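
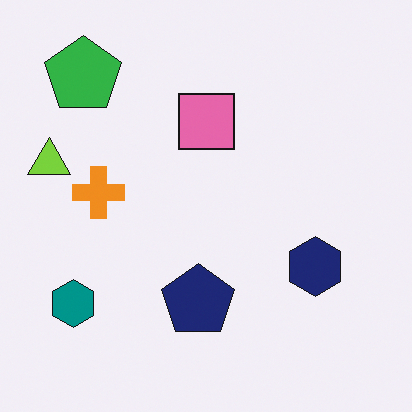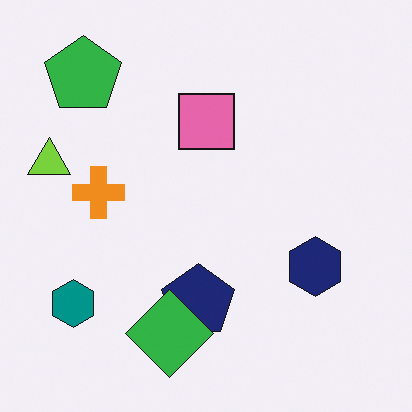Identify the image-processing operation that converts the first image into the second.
The second image is the first overlaid with an additional green diamond.

A green diamond appears in the second image that is absent from the first.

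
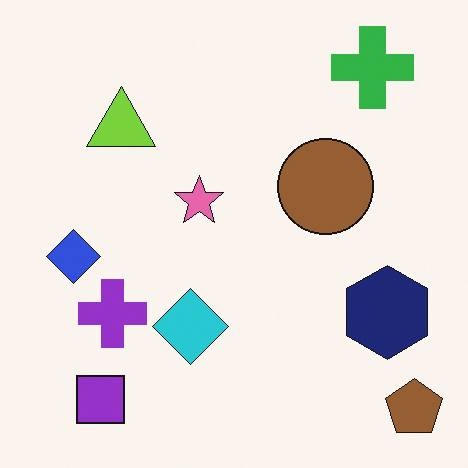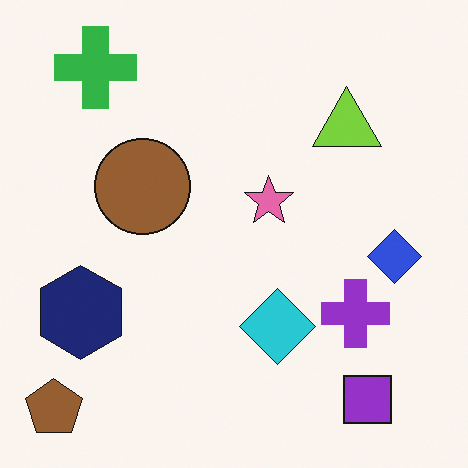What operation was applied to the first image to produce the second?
It was flipped horizontally (left ↔ right).

The brown pentagon is in the bottom-right of the first image and the bottom-left of the second — shapes on opposite sides of the vertical midline have swapped in a mirror flip.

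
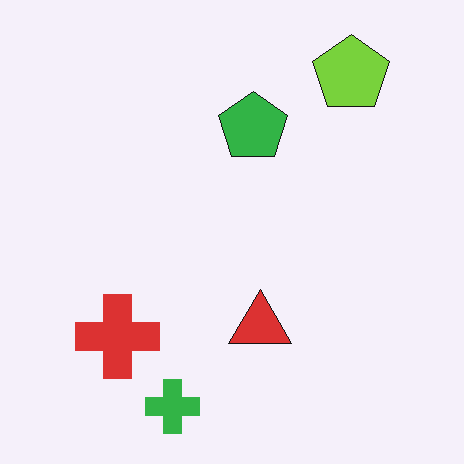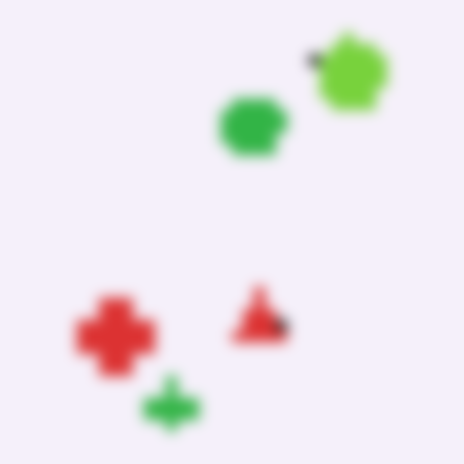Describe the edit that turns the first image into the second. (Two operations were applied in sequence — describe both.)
Heavily pixelated into large blocks, then strongly gaussian-blurred.

Shapes are reduced to large square blocks; fine edges and outlines are lost — a downscale-then-upscale (mosaic) effect. Shape edges and outlines are uniformly softened across the whole image.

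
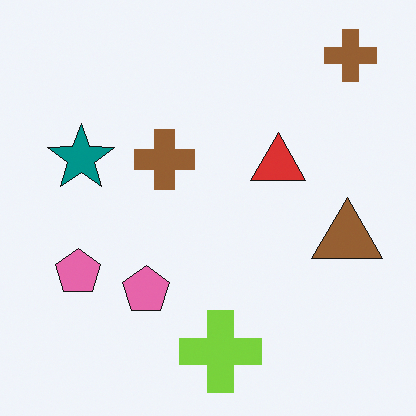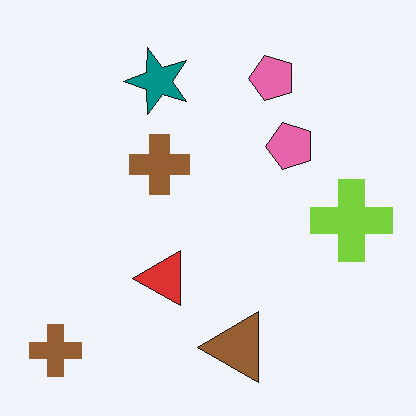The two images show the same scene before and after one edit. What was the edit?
The image was transposed (reflected across the top-left ↔ bottom-right diagonal).

Shapes have swapped their row and column positions — what was in the top-right is now in the bottom-left — a diagonal reflection.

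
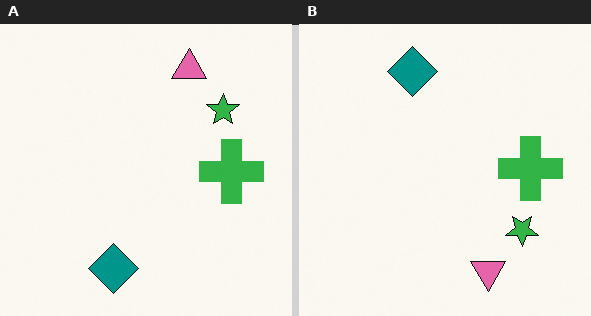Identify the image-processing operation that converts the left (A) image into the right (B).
The right (B) image is the left (A) flipped vertically (top ↔ bottom).

The pink triangle is in the top of the left (A) image and the bottom of the right (B) — shapes on opposite sides of the horizontal midline have swapped in a mirror flip.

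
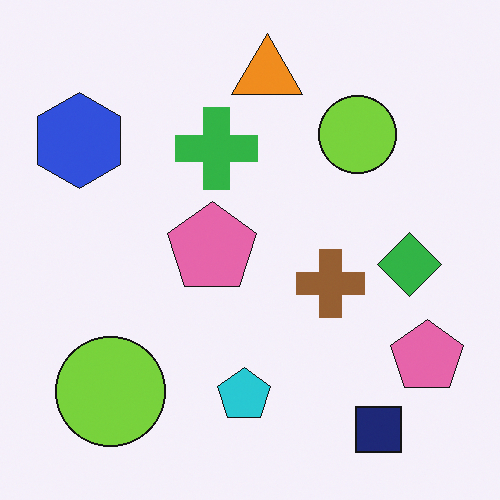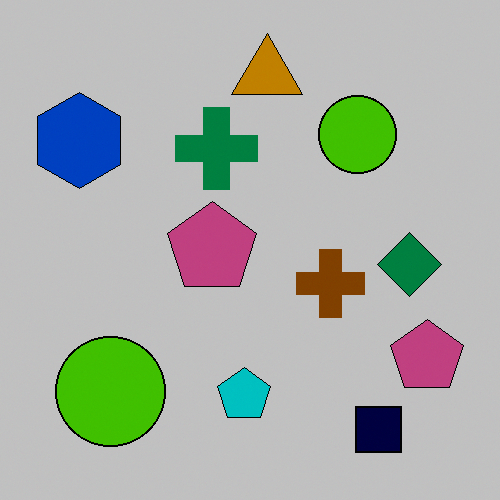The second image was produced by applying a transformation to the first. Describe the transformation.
This is the original image aggressively posterized.

Each flat color has snapped to a coarser quantized level — most visibly, the near-white background has dropped to a flat grey.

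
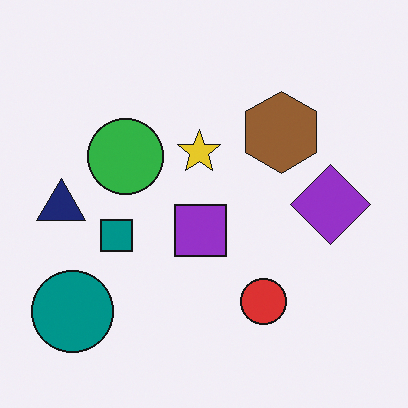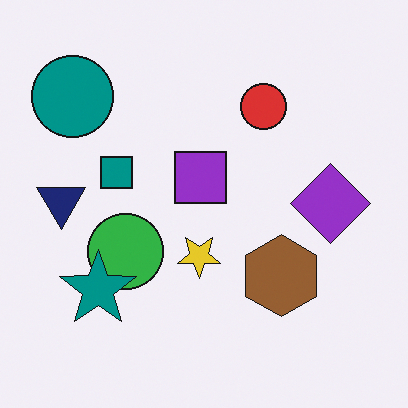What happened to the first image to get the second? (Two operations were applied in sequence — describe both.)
This is the original image flipped vertically (top ↔ bottom), then overlaid with an additional teal star.

The teal circle is in the bottom-left of the first image and the top-left of the second — shapes on opposite sides of the horizontal midline have swapped in a mirror flip. A teal star appears in the second image that is absent from the first.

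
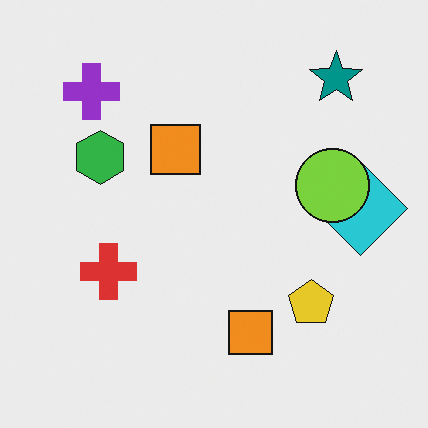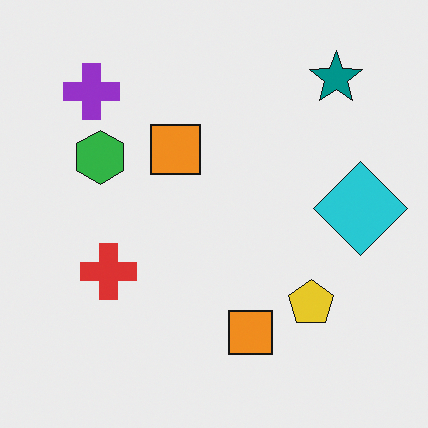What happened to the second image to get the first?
The first image is the second overlaid with an additional lime circle.

A lime circle appears in the first image that is absent from the second.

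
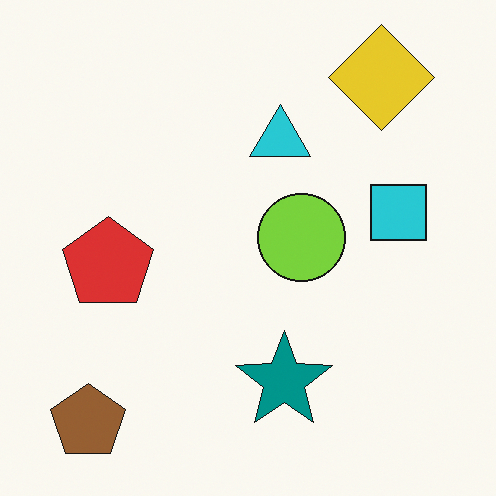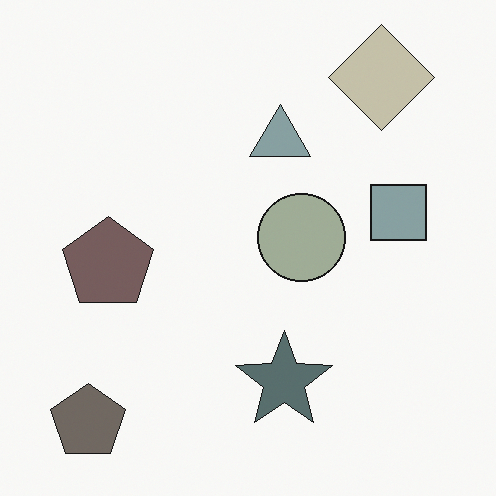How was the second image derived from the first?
The transformation is: made much more muted (saturation change).

All colors are more muted and greyish — a global saturation change.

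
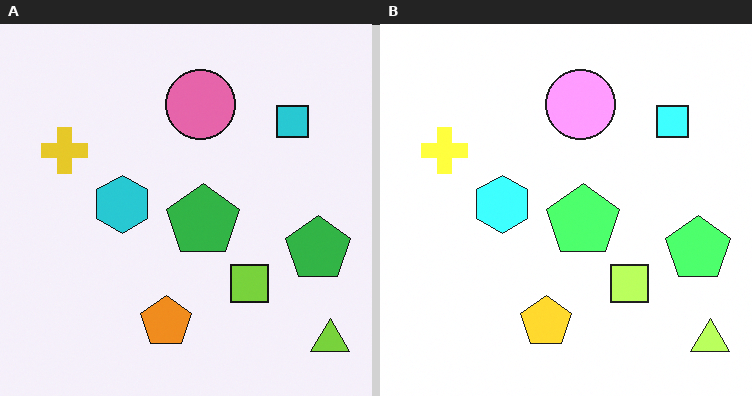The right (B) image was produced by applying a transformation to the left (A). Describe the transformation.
This is the original image brightened a lot.

Every pixel — background and shapes alike — is uniformly brightened.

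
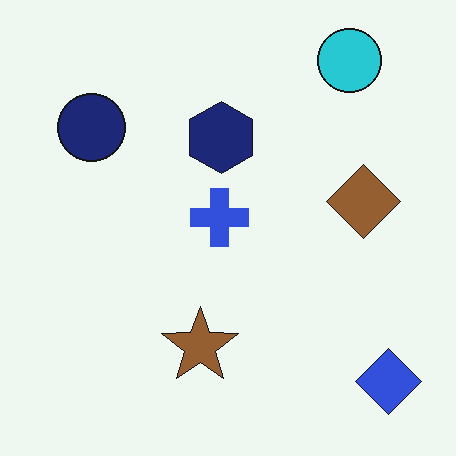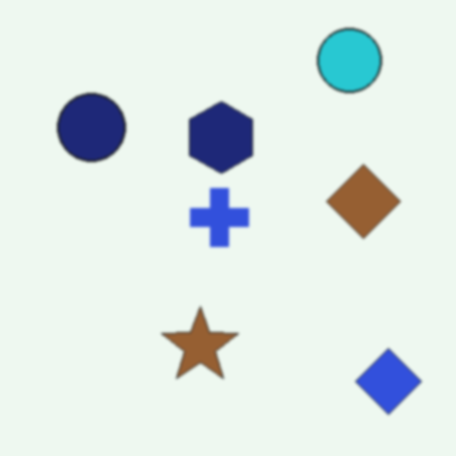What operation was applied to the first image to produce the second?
The transformation is: slightly softened.

Shape edges and outlines are uniformly softened across the whole image.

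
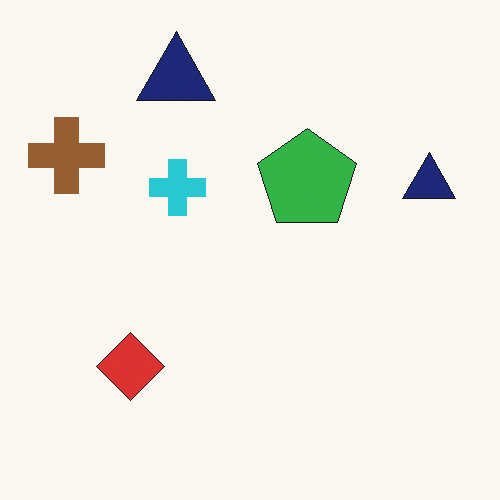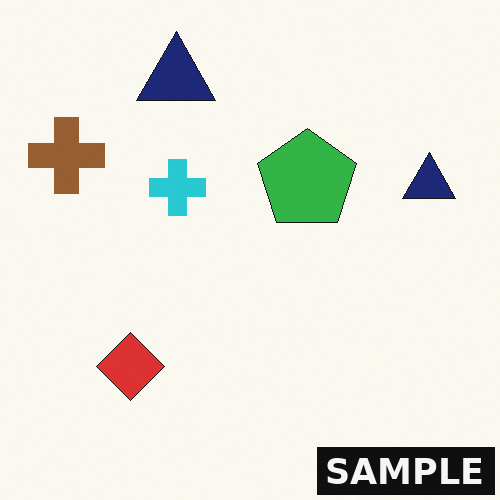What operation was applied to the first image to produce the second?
Watermarked with the text "SAMPLE" in the lower-right corner.

A dark label reading "SAMPLE" appears in the lower-right corner.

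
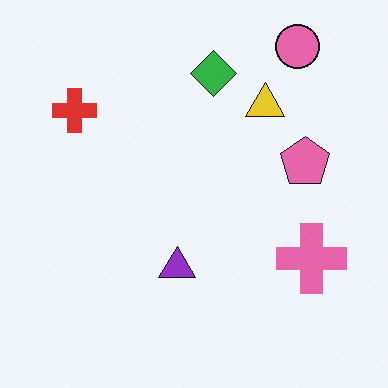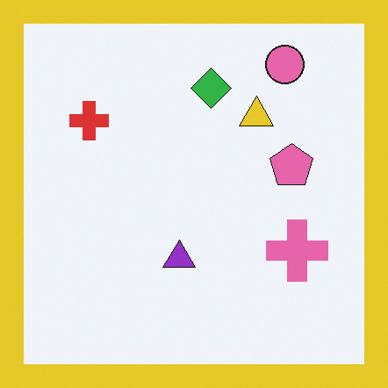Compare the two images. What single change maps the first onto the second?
The image was framed with a yellow border.

A solid yellow frame runs around the edge of the second image, with the content slightly shrunk inside it.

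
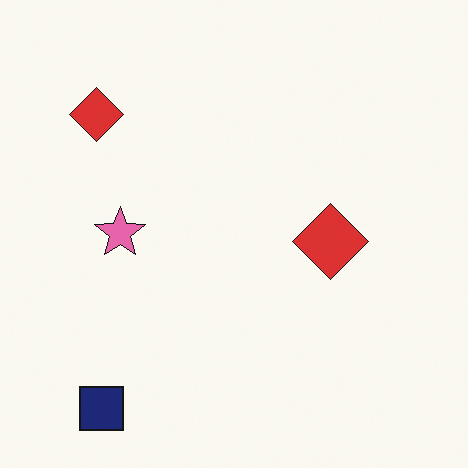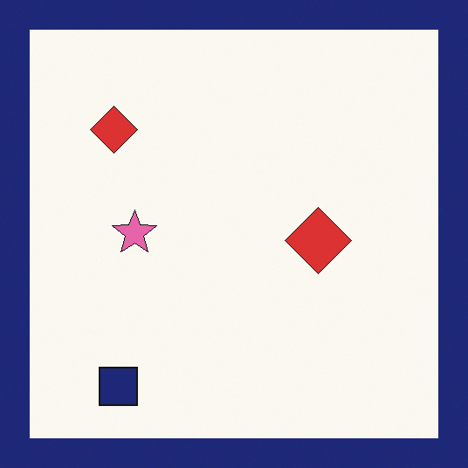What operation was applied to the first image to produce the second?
The image was framed with a navy border.

A solid navy frame runs around the edge of the second image, with the content slightly shrunk inside it.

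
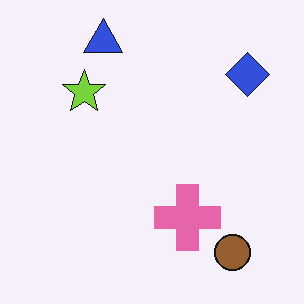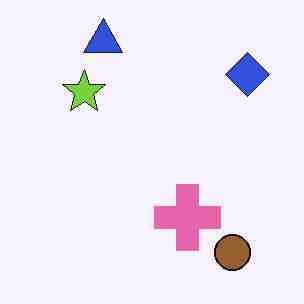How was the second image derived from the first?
The second image is the first heavily JPEG-compressed with obvious blocking artifacts.

Blocky 8×8 compression artifacts appear around shape edges and the flat background shows ringing — characteristic JPEG degradation.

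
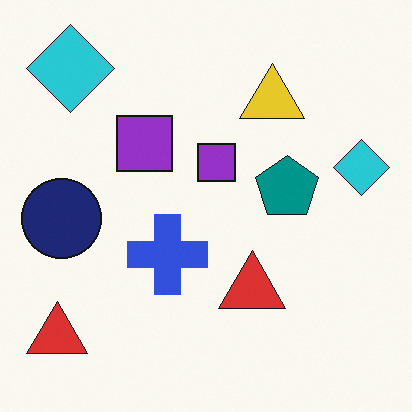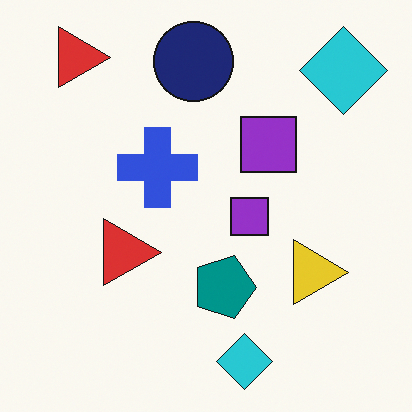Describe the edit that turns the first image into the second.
It was rotated 90° clockwise.

The navy circle sits in the left of the first image and the top of the second — consistent with a whole-image 90° clockwise rotation.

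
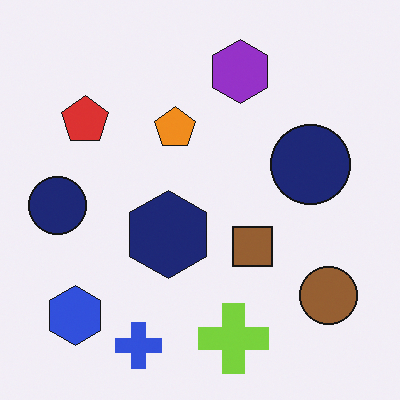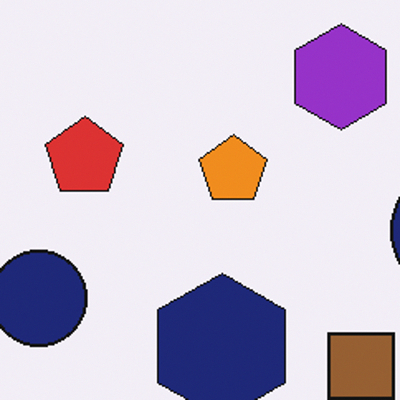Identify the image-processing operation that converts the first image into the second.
Cropped to a noticeably smaller region and rescaled.

The visible shapes are larger and the field of view is narrower; shapes near the original edges may be partly or wholly outside the frame — a crop-and-rescale.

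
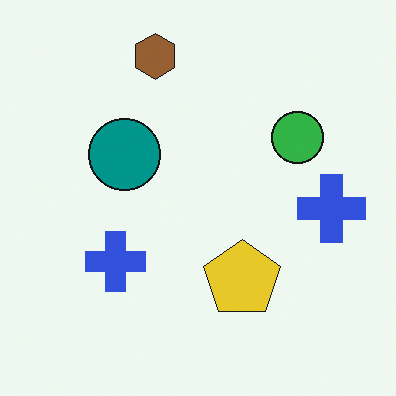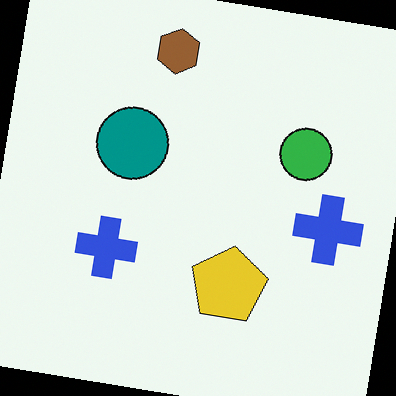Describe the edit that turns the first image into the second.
It was rotated clockwise by a few degrees.

Every shape is tilted by the same angle and the image corners show triangular fill wedges — a whole-image rotation by a non-right angle.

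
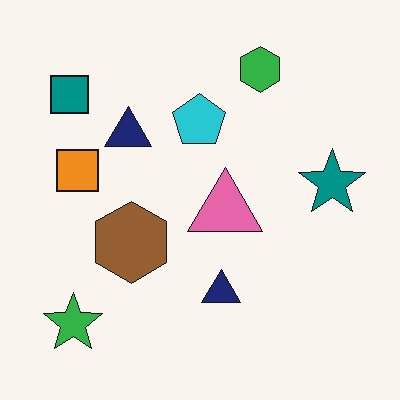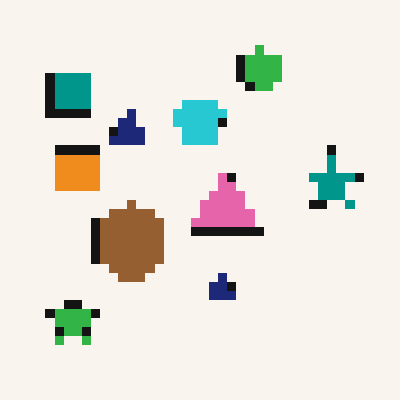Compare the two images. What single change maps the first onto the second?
The image was coarsely pixelated.

Shapes are reduced to large square blocks; fine edges and outlines are lost — a downscale-then-upscale (mosaic) effect.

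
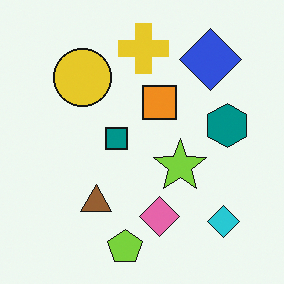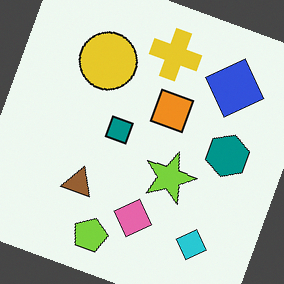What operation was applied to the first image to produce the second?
This is the original image rotated clockwise by a clearly visible amount.

Every shape is tilted by the same angle and the image corners show triangular fill wedges — a whole-image rotation by a non-right angle.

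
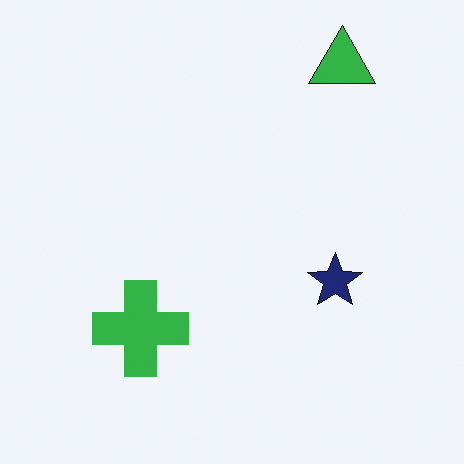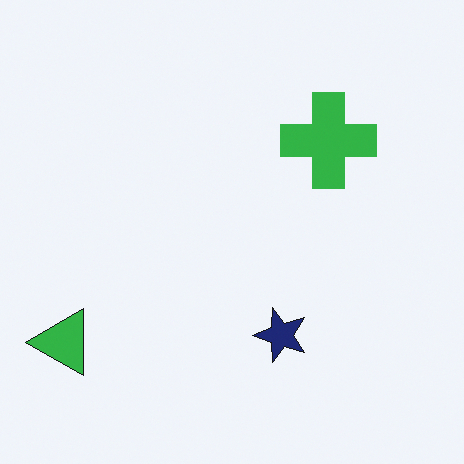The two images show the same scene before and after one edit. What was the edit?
It was transposed (reflected across the top-left ↔ bottom-right diagonal).

Shapes have swapped their row and column positions — what was in the top-right is now in the bottom-left — a diagonal reflection.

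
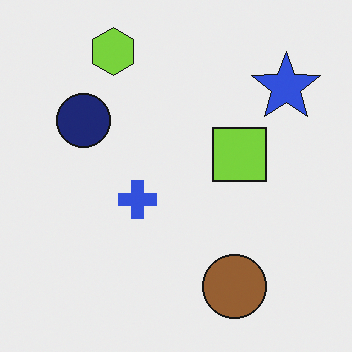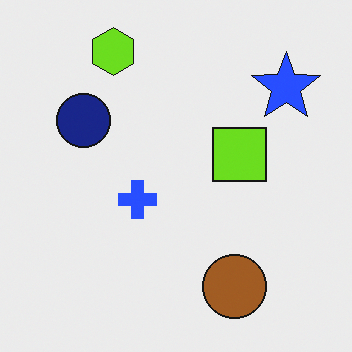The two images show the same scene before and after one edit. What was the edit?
The image was slightly oversaturated.

All colors are more vivid — a global saturation change.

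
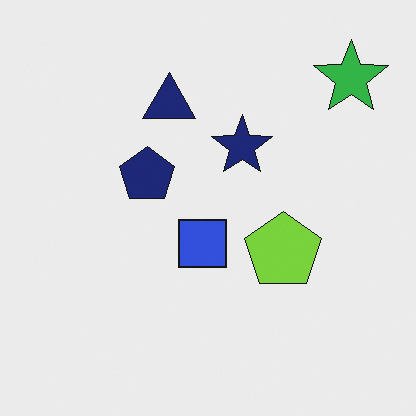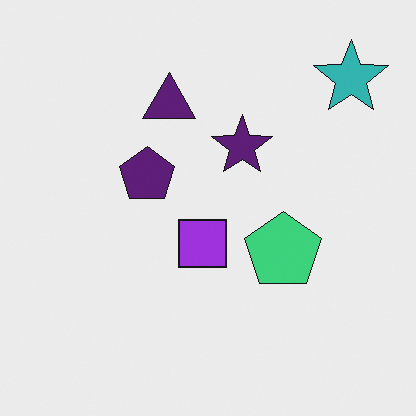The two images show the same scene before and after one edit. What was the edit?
The second image is the first hue-shifted slightly.

Every shape's color has rotated by the same amount around the hue wheel — a uniform hue shift.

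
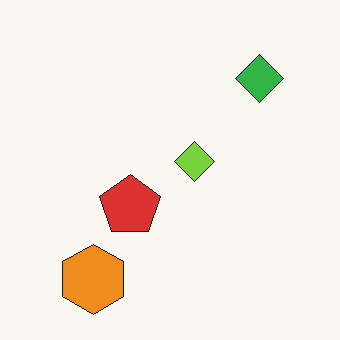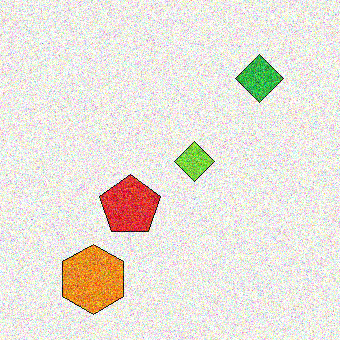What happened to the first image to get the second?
Degraded with a thick layer of grain.

Random speckle covers the whole image, including the flat background.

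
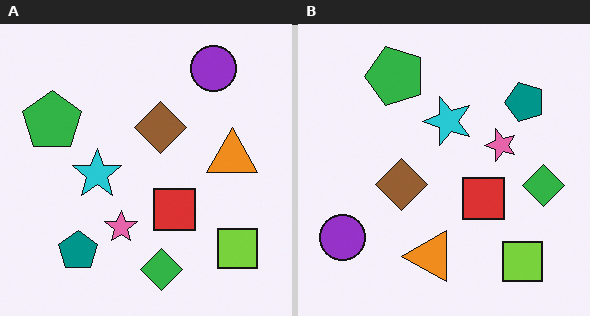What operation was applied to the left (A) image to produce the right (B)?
The image was transposed (reflected across the top-left ↔ bottom-right diagonal).

Shapes have swapped their row and column positions — what was in the top-right is now in the bottom-left — a diagonal reflection.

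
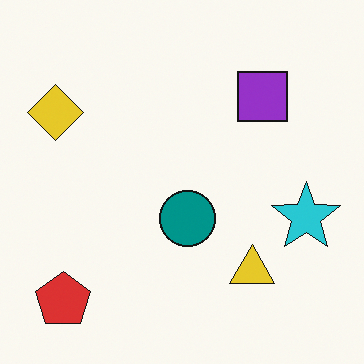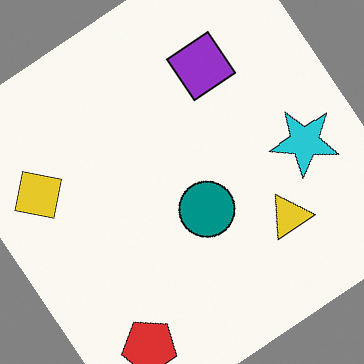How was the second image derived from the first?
This is the original image rotated counter-clockwise by a large amount — several tens of degrees.

Every shape is tilted by the same angle and the image corners show triangular fill wedges — a whole-image rotation by a non-right angle.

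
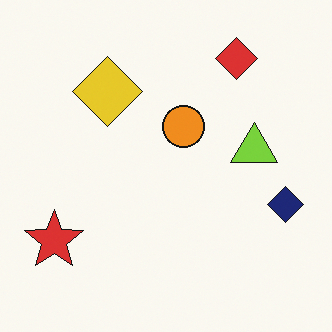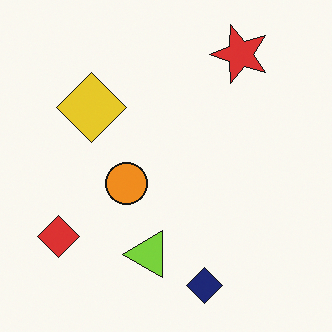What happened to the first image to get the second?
The transformation is: transposed (reflected across the top-left ↔ bottom-right diagonal).

Shapes have swapped their row and column positions — what was in the top-right is now in the bottom-left — a diagonal reflection.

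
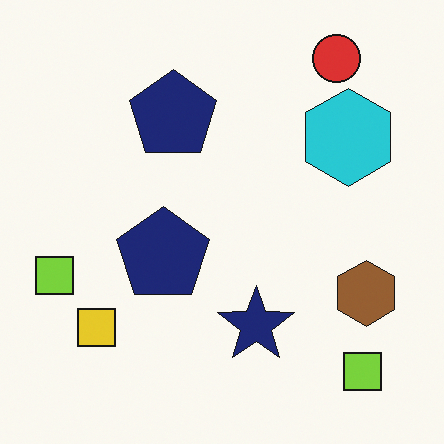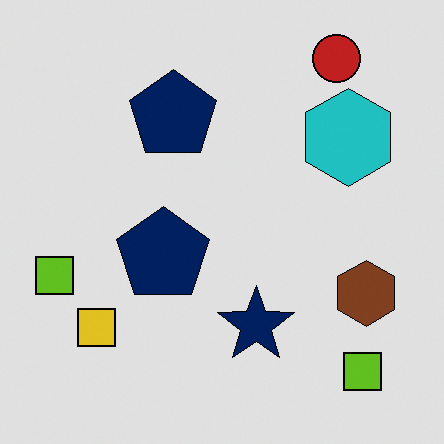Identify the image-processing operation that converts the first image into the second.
It was posterized to a reduced palette.

Each flat color has snapped to a coarser quantized level — most visibly, the near-white background has dropped to a flat grey.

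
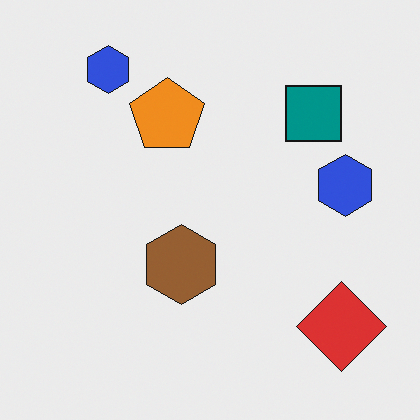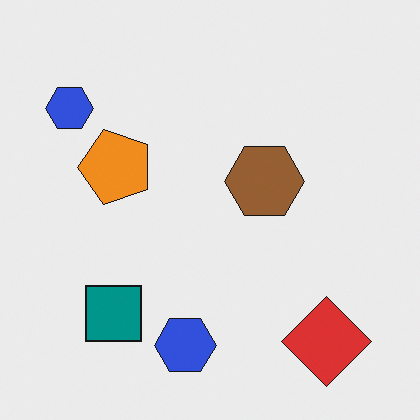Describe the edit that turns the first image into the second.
The second image is the first transposed (reflected across the top-left ↔ bottom-right diagonal).

Shapes have swapped their row and column positions — what was in the top-right is now in the bottom-left — a diagonal reflection.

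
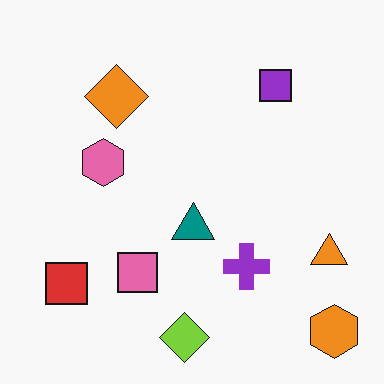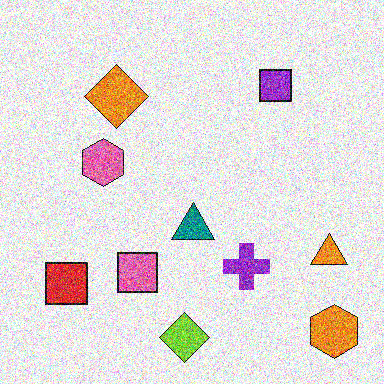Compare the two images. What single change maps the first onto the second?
The image was degraded with heavy additive noise.

Random speckle covers the whole image, including the flat background.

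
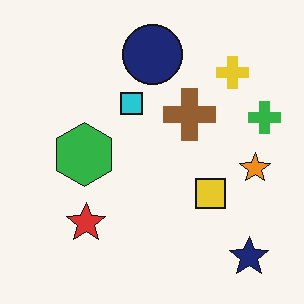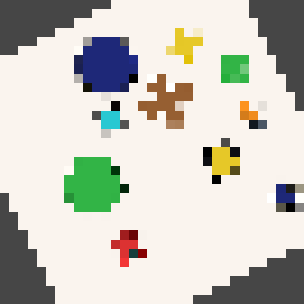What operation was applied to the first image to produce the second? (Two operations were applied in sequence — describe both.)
The second image is the first rotated counter-clockwise by a moderate amount, then coarsely pixelated.

Every shape is tilted by the same angle and the image corners show triangular fill wedges — a whole-image rotation by a non-right angle. Shapes are reduced to large square blocks; fine edges and outlines are lost — a downscale-then-upscale (mosaic) effect.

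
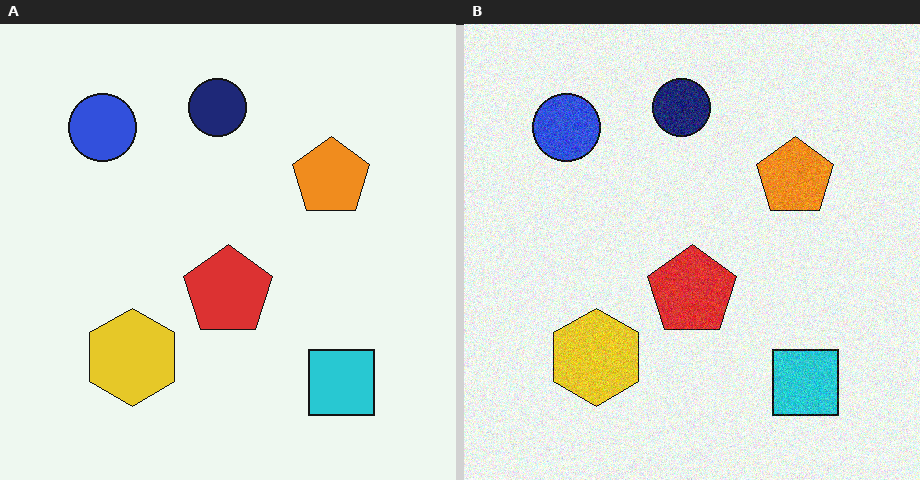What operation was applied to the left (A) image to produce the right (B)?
It was degraded with visible gaussian noise.

Random speckle covers the whole image, including the flat background.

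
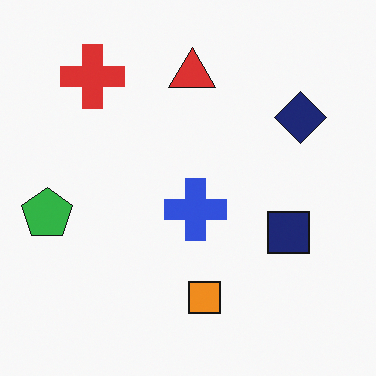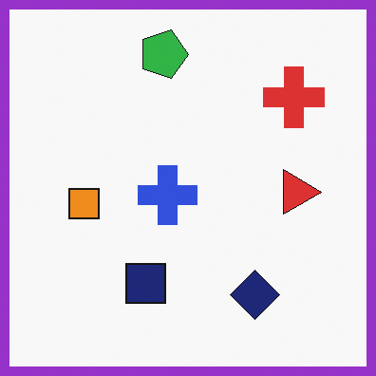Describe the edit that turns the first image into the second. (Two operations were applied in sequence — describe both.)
Rotated 90° clockwise, then framed with a purple border.

The red cross sits in the top-left of the first image and the top-right of the second — consistent with a whole-image 90° clockwise rotation. A solid purple frame runs around the edge of the second image, with the content slightly shrunk inside it.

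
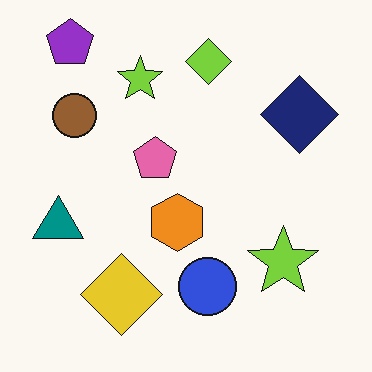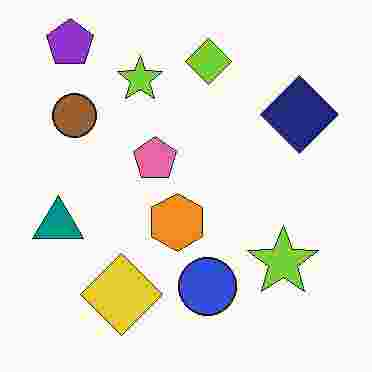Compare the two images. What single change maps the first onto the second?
Degraded with heavy JPEG compression.

Blocky 8×8 compression artifacts appear around shape edges and the flat background shows ringing — characteristic JPEG degradation.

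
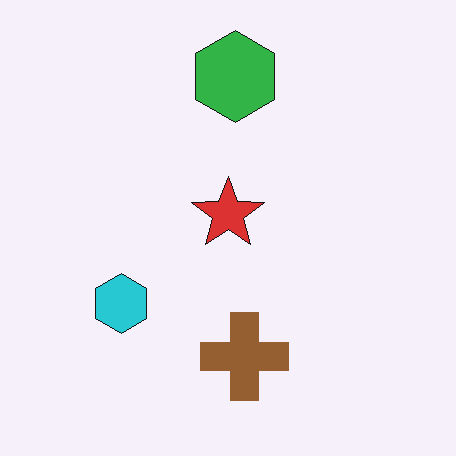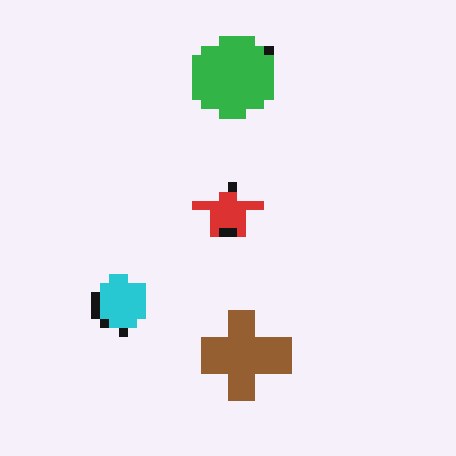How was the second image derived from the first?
The second image is the first heavily pixelated into large blocks.

Shapes are reduced to large square blocks; fine edges and outlines are lost — a downscale-then-upscale (mosaic) effect.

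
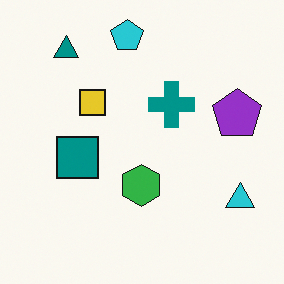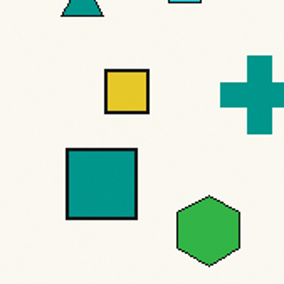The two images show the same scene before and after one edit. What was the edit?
The transformation is: cropped to a noticeably smaller region and rescaled.

The visible shapes are larger and the field of view is narrower; shapes near the original edges may be partly or wholly outside the frame — a crop-and-rescale.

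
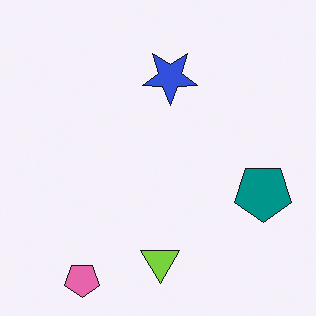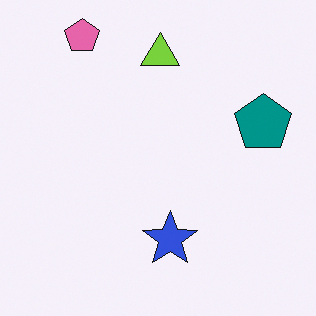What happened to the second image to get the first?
The transformation is: flipped vertically (top ↔ bottom).

The pink pentagon is in the top-left of the second image and the bottom-left of the first — shapes on opposite sides of the horizontal midline have swapped in a mirror flip.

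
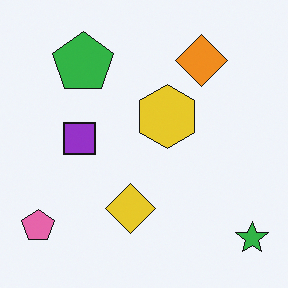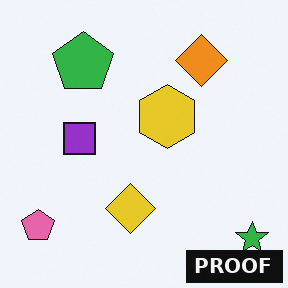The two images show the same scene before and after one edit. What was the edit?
It was watermarked with the text "PROOF" in the lower-right corner.

A dark label reading "PROOF" appears in the lower-right corner.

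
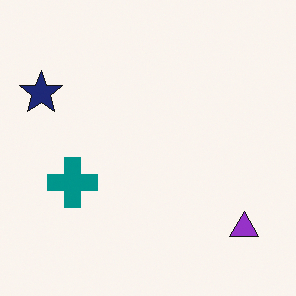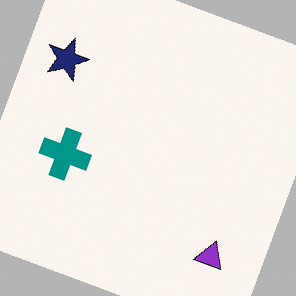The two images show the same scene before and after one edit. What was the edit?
It was rotated clockwise by a moderate amount.

Every shape is tilted by the same angle and the image corners show triangular fill wedges — a whole-image rotation by a non-right angle.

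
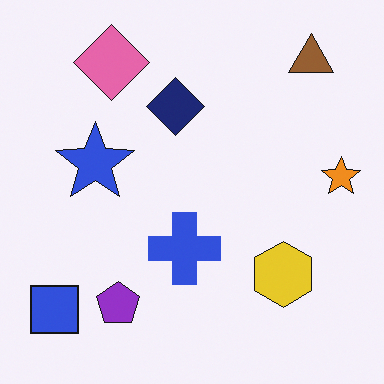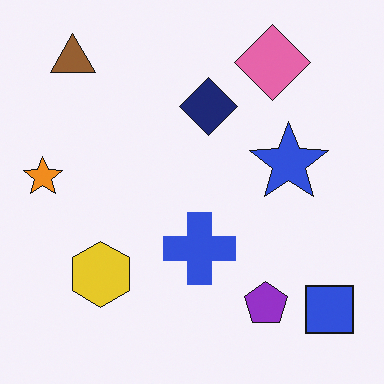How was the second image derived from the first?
This is the original image flipped horizontally (left ↔ right).

The orange star is in the right of the first image and the left of the second — shapes on opposite sides of the vertical midline have swapped in a mirror flip.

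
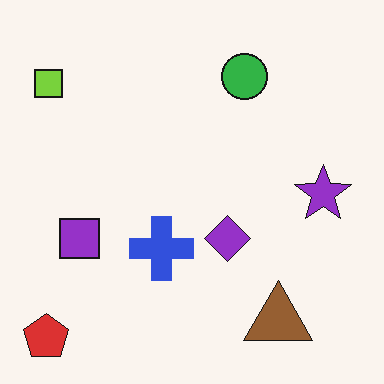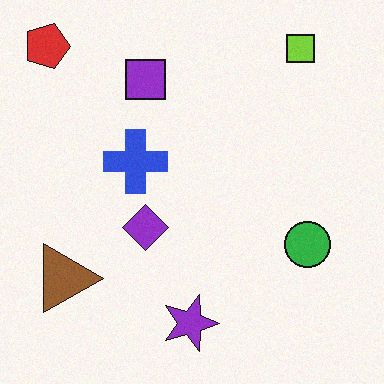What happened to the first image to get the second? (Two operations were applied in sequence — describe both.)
This is the original image degraded with a light layer of grain, then rotated 90° clockwise.

Random speckle covers the whole image, including the flat background. The red pentagon sits in the bottom-left of the first image and the top-left of the second — consistent with a whole-image 90° clockwise rotation.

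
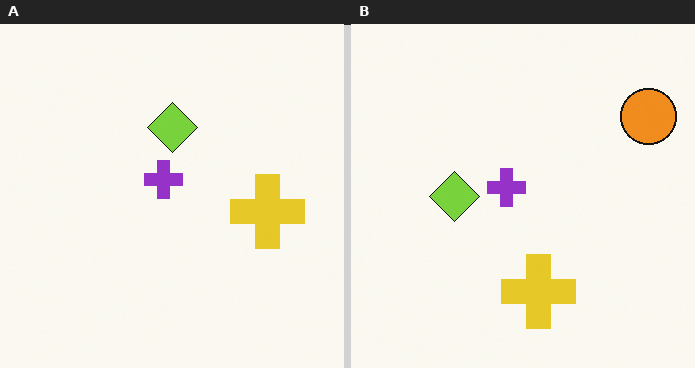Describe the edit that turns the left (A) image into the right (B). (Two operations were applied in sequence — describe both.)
This is the original image transposed (reflected across the top-left ↔ bottom-right diagonal), then overlaid with an additional orange circle.

Shapes have swapped their row and column positions — what was in the top-right is now in the bottom-left — a diagonal reflection. An orange circle appears in the right (B) image that is absent from the left (A).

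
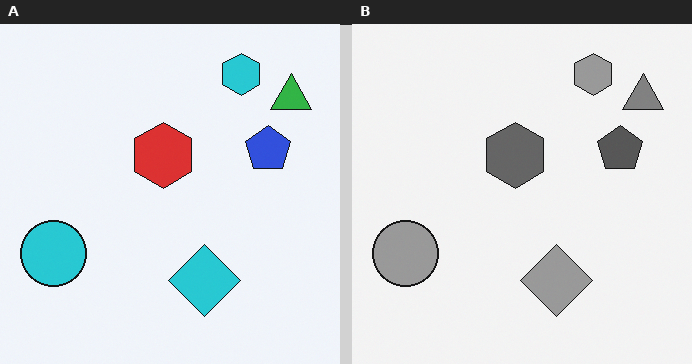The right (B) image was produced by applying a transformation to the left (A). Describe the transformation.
The transformation is: converted to grayscale.

All color is removed — every shape is now a shade of grey.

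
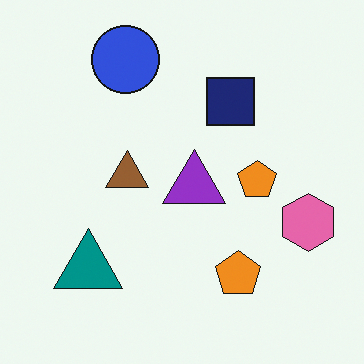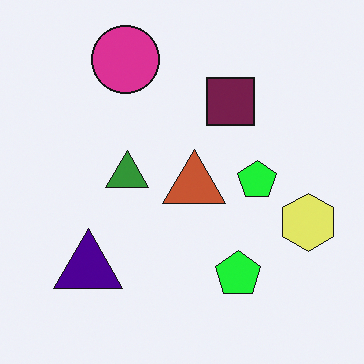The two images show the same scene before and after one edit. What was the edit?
The second image is the first hue-shifted by a moderate amount.

Every shape's color has rotated by the same amount around the hue wheel — a uniform hue shift.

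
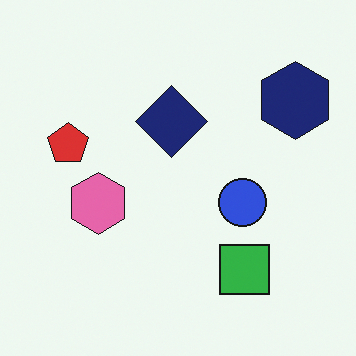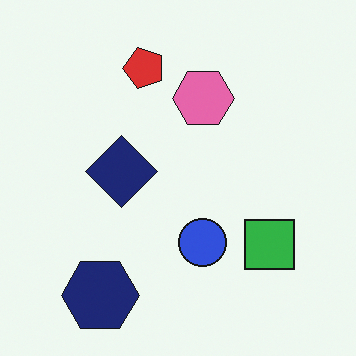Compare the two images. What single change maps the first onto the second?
The transformation is: transposed (reflected across the top-left ↔ bottom-right diagonal).

Shapes have swapped their row and column positions — what was in the top-right is now in the bottom-left — a diagonal reflection.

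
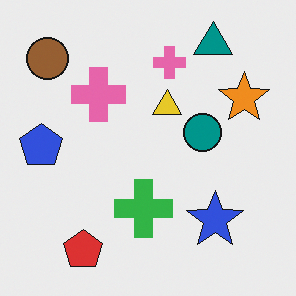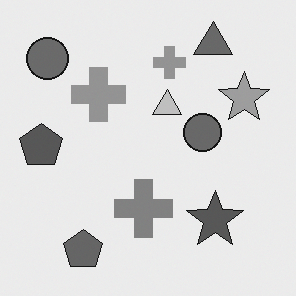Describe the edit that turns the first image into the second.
The transformation is: converted to grayscale.

All color is removed — every shape is now a shade of grey.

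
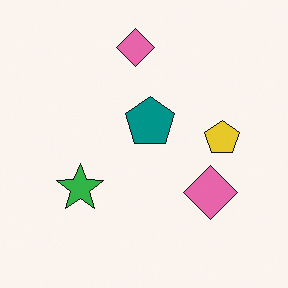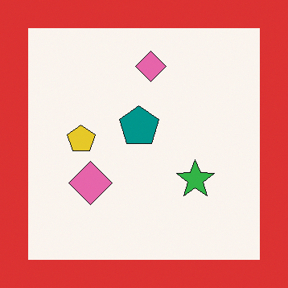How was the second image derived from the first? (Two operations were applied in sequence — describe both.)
The image was flipped horizontally (left ↔ right), then framed with a red border.

The yellow pentagon is in the right of the first image and the left of the second — shapes on opposite sides of the vertical midline have swapped in a mirror flip. A solid red frame runs around the edge of the second image, with the content slightly shrunk inside it.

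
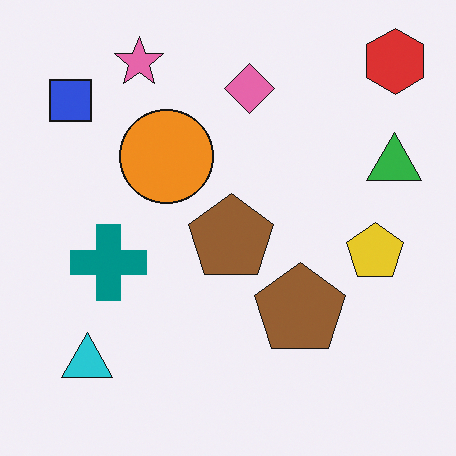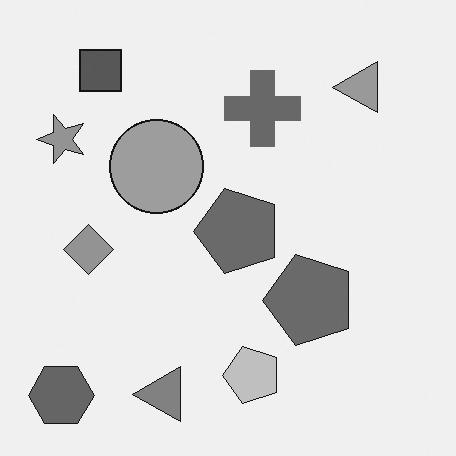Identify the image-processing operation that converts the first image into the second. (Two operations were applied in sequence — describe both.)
It was converted to grayscale, then transposed (reflected across the top-left ↔ bottom-right diagonal).

All color is removed — every shape is now a shade of grey. Shapes have swapped their row and column positions — what was in the top-right is now in the bottom-left — a diagonal reflection.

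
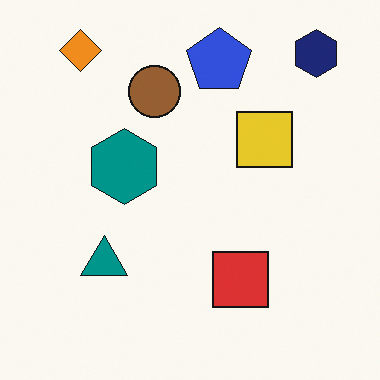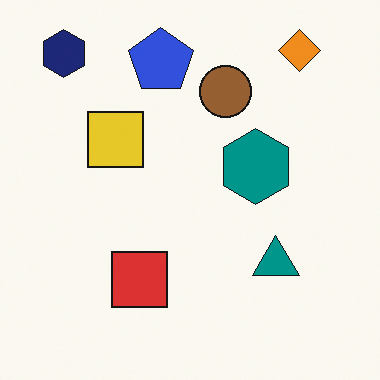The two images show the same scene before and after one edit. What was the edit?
The transformation is: flipped horizontally (left ↔ right).

The navy hexagon is in the top-right of the first image and the top-left of the second — shapes on opposite sides of the vertical midline have swapped in a mirror flip.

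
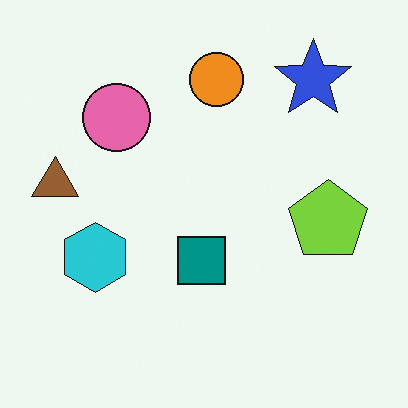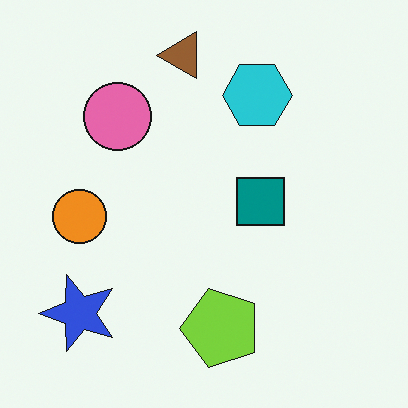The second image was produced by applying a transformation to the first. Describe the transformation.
This is the original image transposed (reflected across the top-left ↔ bottom-right diagonal).

Shapes have swapped their row and column positions — what was in the top-right is now in the bottom-left — a diagonal reflection.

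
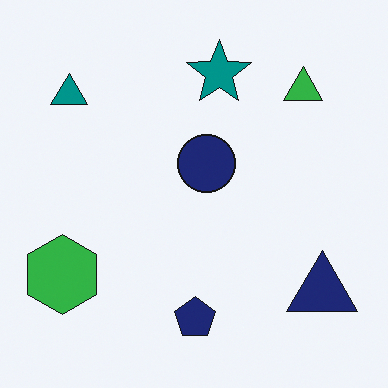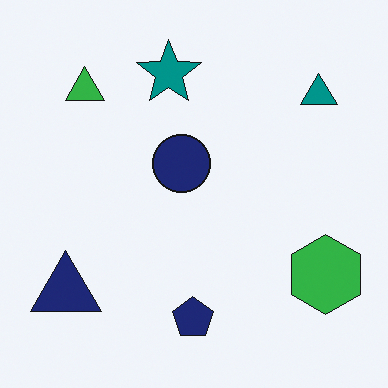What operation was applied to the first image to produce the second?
This is the original image flipped horizontally (left ↔ right).

The green hexagon is in the bottom-left of the first image and the bottom-right of the second — shapes on opposite sides of the vertical midline have swapped in a mirror flip.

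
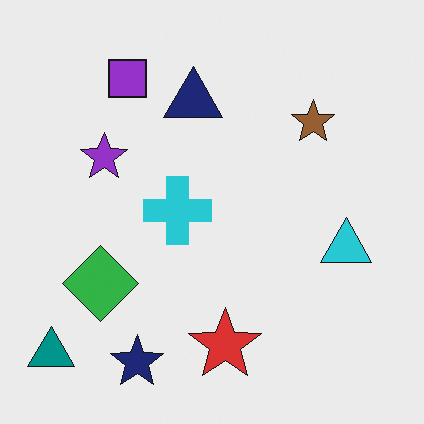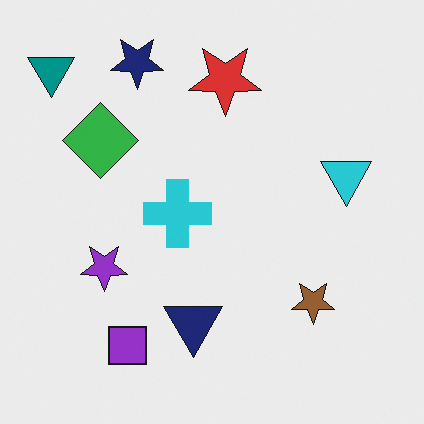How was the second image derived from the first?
The image was flipped vertically (top ↔ bottom).

The navy star is in the bottom-left of the first image and the top-left of the second — shapes on opposite sides of the horizontal midline have swapped in a mirror flip.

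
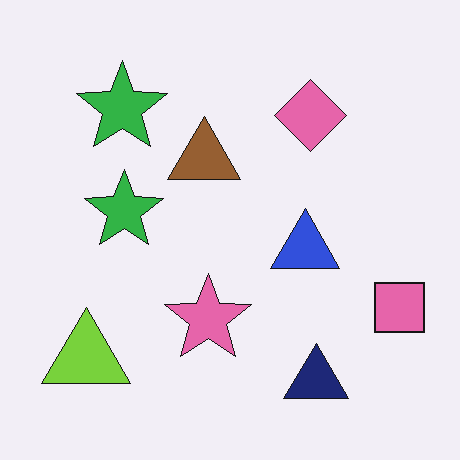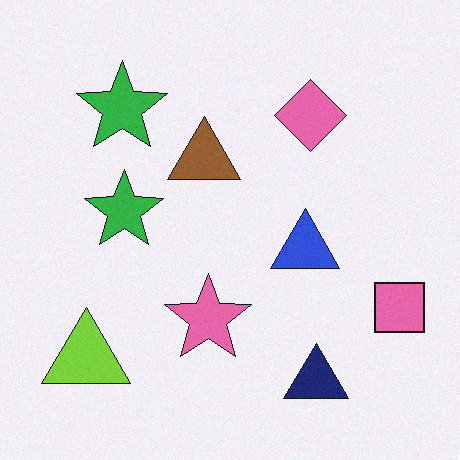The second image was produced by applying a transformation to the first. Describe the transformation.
Degraded with light additive noise.

Random speckle covers the whole image, including the flat background.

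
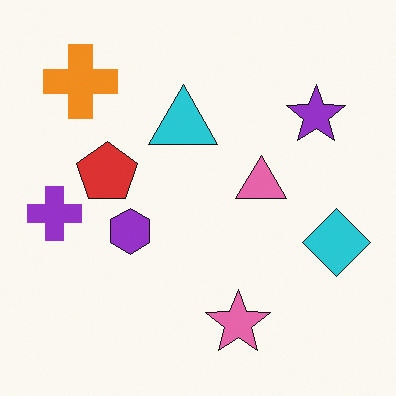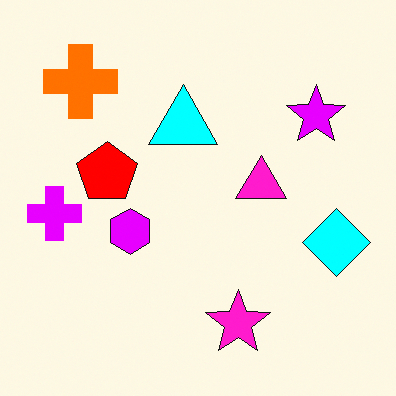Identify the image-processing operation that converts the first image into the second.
This is the original image heavily oversaturated.

All colors are more vivid — a global saturation change.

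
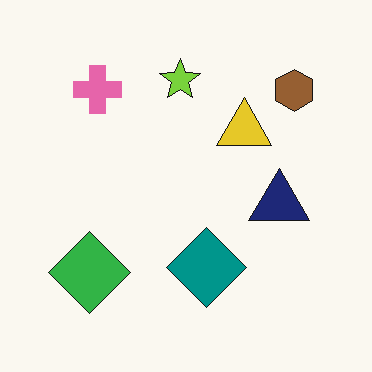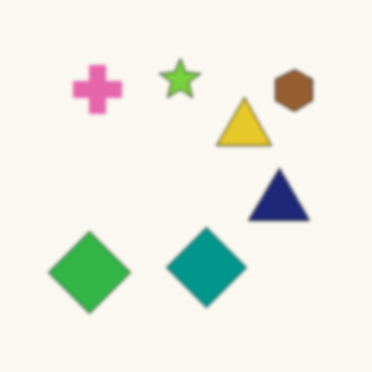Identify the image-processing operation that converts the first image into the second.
This is the original image slightly softened.

Shape edges and outlines are uniformly softened across the whole image.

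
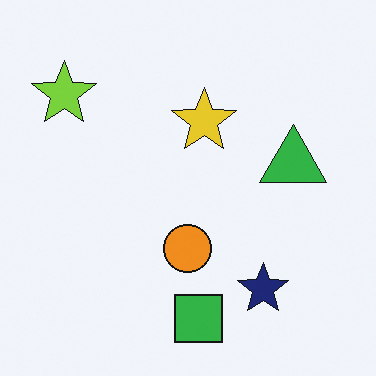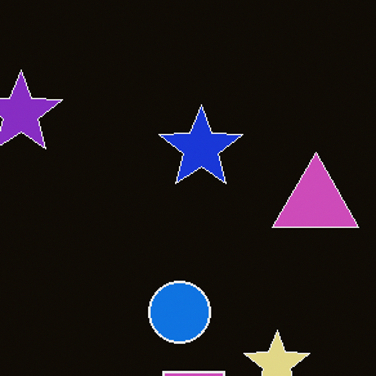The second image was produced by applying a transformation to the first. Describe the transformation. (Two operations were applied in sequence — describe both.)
Color-inverted (negative), then cropped to a modestly smaller region and rescaled.

The light background has become dark and every shape's color is its complement — a photographic negative. The visible shapes are larger and the field of view is narrower; shapes near the original edges may be partly or wholly outside the frame — a crop-and-rescale.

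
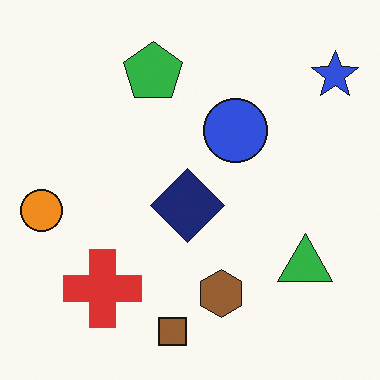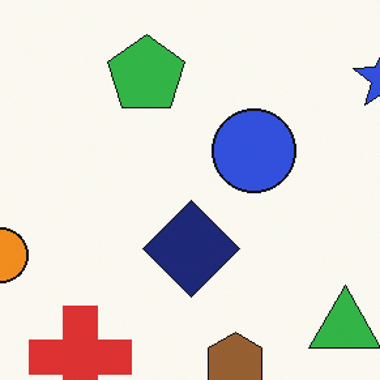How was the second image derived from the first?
It was cropped to a modestly smaller region and rescaled.

The visible shapes are larger and the field of view is narrower; shapes near the original edges may be partly or wholly outside the frame — a crop-and-rescale.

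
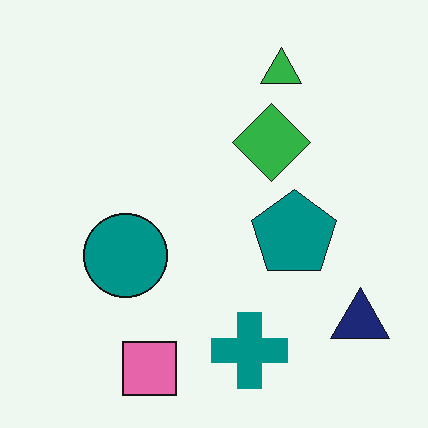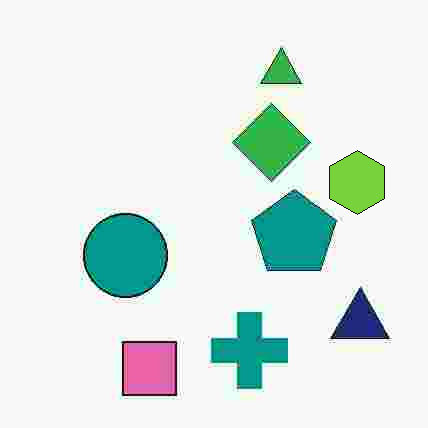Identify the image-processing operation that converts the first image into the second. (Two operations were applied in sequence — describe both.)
The second image is the first heavily JPEG-compressed with obvious blocking artifacts, then overlaid with an additional lime hexagon.

Blocky 8×8 compression artifacts appear around shape edges and the flat background shows ringing — characteristic JPEG degradation. A lime hexagon appears in the second image that is absent from the first.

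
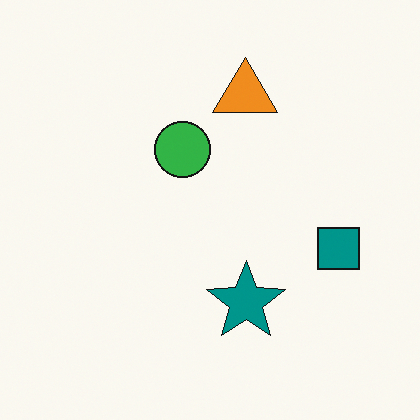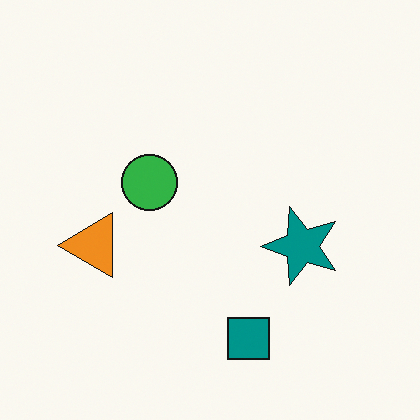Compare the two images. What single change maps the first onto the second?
It was transposed (reflected across the top-left ↔ bottom-right diagonal).

Shapes have swapped their row and column positions — what was in the top-right is now in the bottom-left — a diagonal reflection.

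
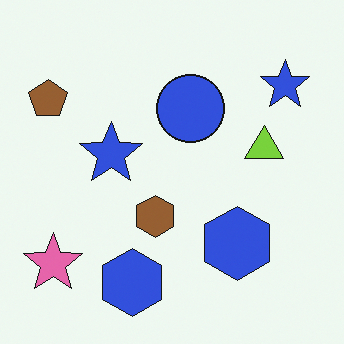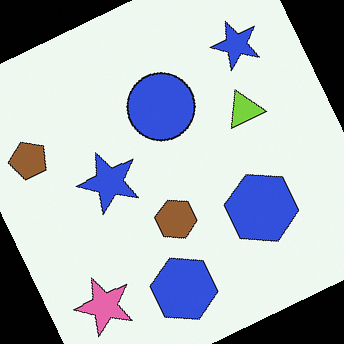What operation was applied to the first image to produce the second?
This is the original image rotated counter-clockwise by a moderate amount.

Every shape is tilted by the same angle and the image corners show triangular fill wedges — a whole-image rotation by a non-right angle.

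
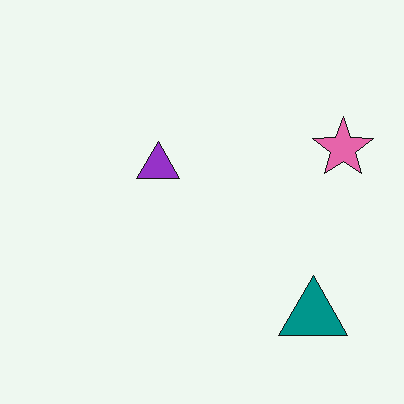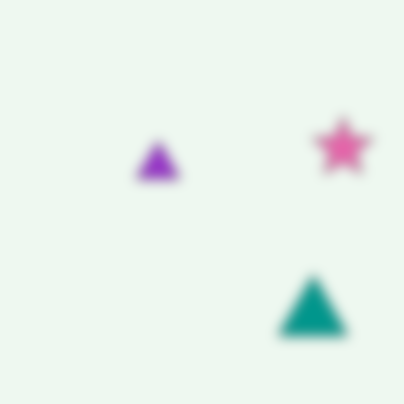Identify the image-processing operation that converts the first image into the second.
Strongly gaussian-blurred.

Shape edges and outlines are uniformly softened across the whole image.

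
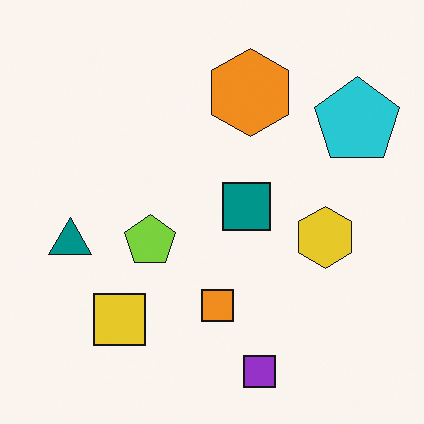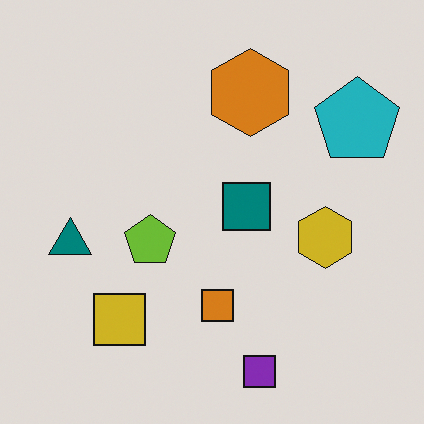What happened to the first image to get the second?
This is the original image slightly darkened.

Every pixel — background and shapes alike — is uniformly darkened.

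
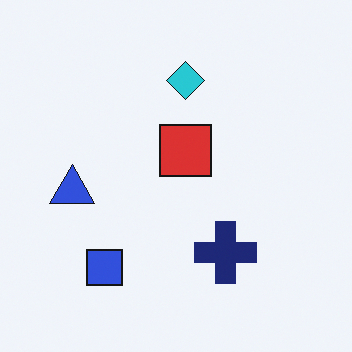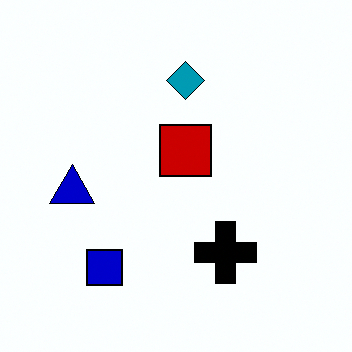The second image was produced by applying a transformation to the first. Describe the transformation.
Boosted in contrast.

Tones are pushed away from mid-grey across the whole image — a global contrast change.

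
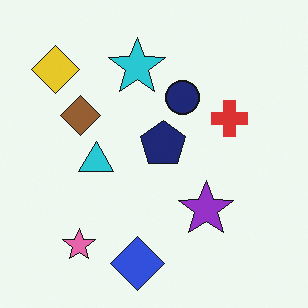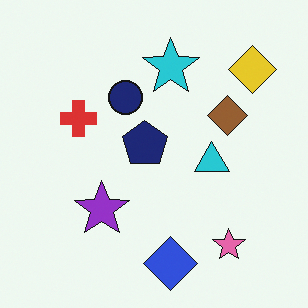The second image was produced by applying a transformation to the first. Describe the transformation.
It was flipped horizontally (left ↔ right).

The yellow diamond is in the top-left of the first image and the top-right of the second — shapes on opposite sides of the vertical midline have swapped in a mirror flip.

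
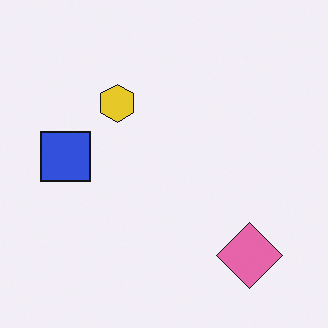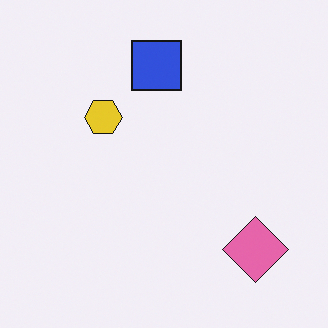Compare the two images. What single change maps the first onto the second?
The transformation is: transposed (reflected across the top-left ↔ bottom-right diagonal).

Shapes have swapped their row and column positions — what was in the top-right is now in the bottom-left — a diagonal reflection.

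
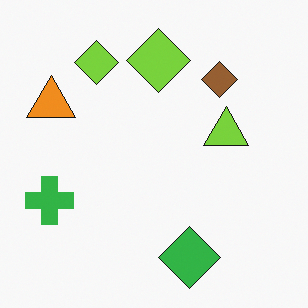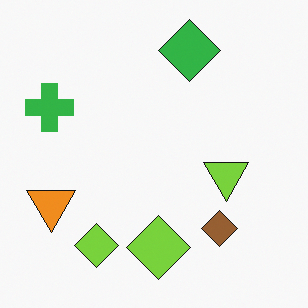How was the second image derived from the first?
The image was flipped vertically (top ↔ bottom).

The green diamond is in the bottom of the first image and the top of the second — shapes on opposite sides of the horizontal midline have swapped in a mirror flip.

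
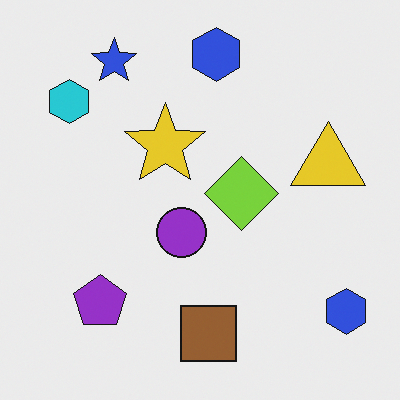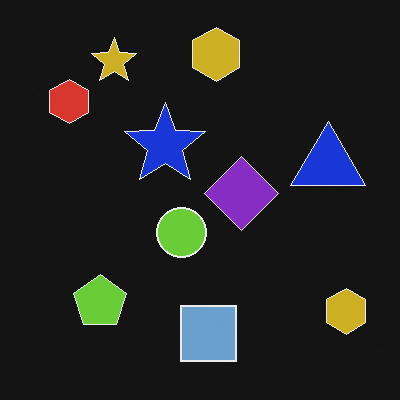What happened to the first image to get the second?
This is the original image color-inverted (negative).

The light background has become dark and every shape's color is its complement — a photographic negative.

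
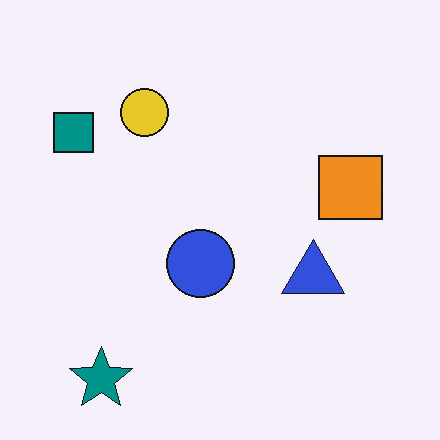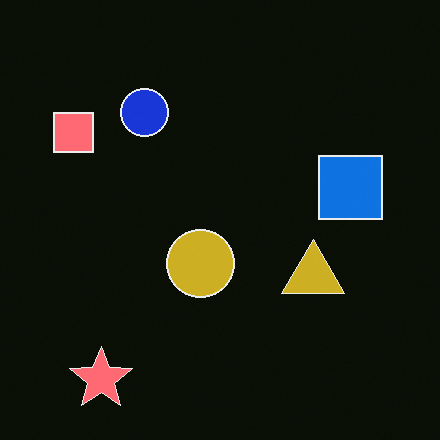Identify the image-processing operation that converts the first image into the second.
The image was color-inverted (negative).

The light background has become dark and every shape's color is its complement — a photographic negative.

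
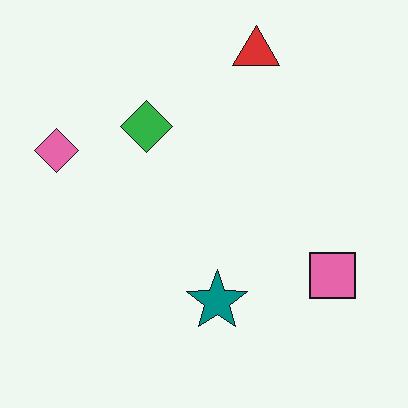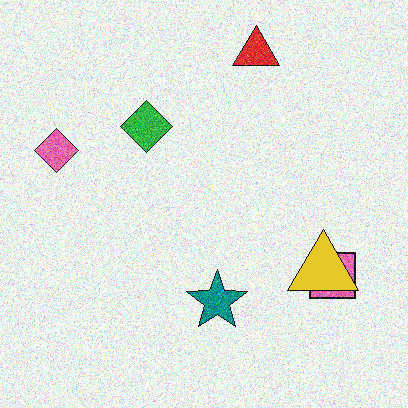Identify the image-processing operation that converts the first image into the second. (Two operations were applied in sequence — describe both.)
Degraded with strong gaussian noise, then overlaid with an additional yellow triangle.

Random speckle covers the whole image, including the flat background. A yellow triangle appears in the second image that is absent from the first.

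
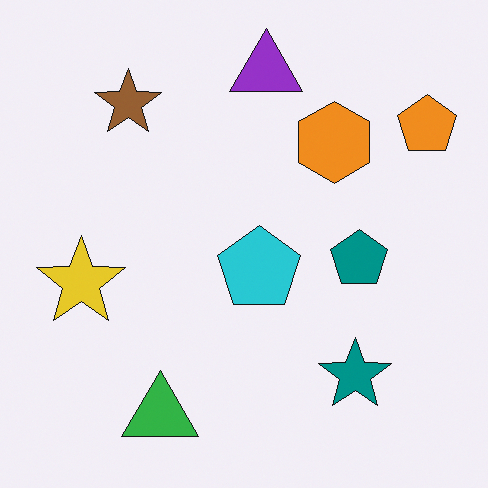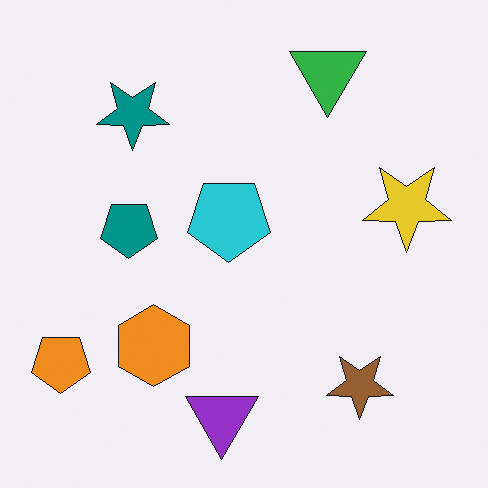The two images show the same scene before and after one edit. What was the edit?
Rotated 180°.

The orange pentagon sits in the top-right of the first image and the bottom-left of the second — consistent with a whole-image 180° rotation.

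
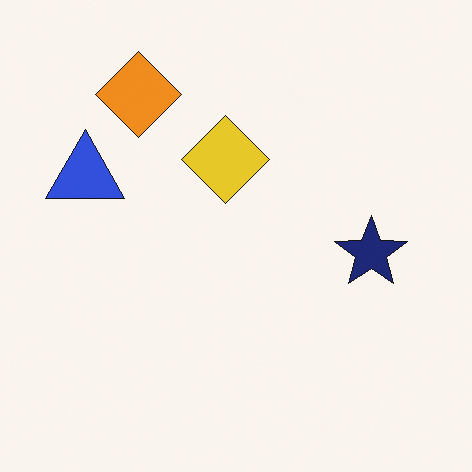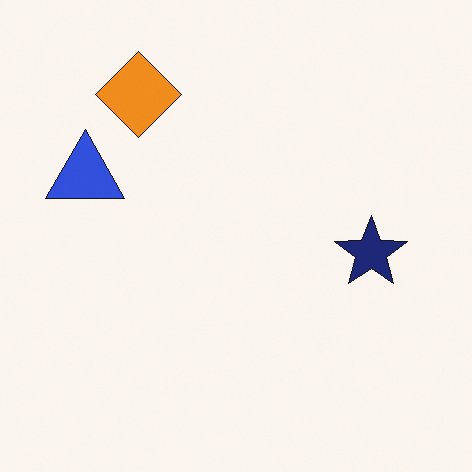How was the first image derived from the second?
The image was overlaid with an additional yellow diamond.

A yellow diamond appears in the first image that is absent from the second.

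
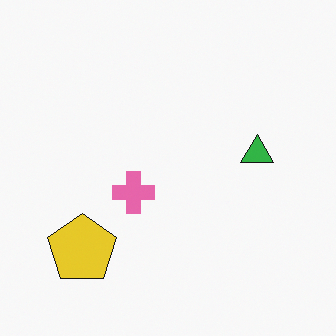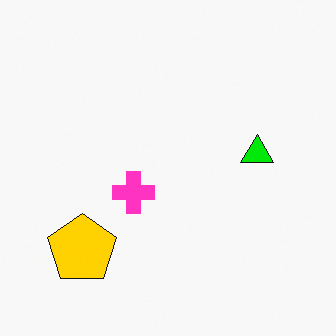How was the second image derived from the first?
It was heavily oversaturated.

All colors are more vivid — a global saturation change.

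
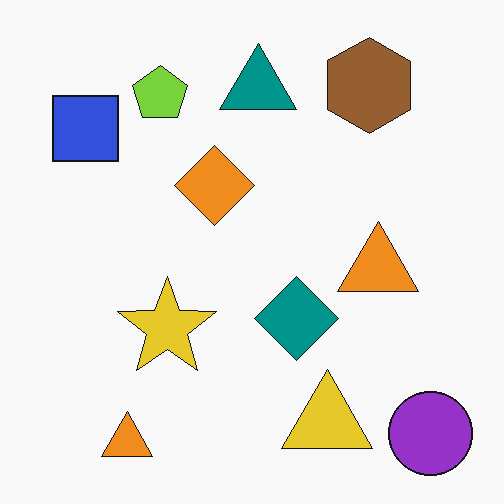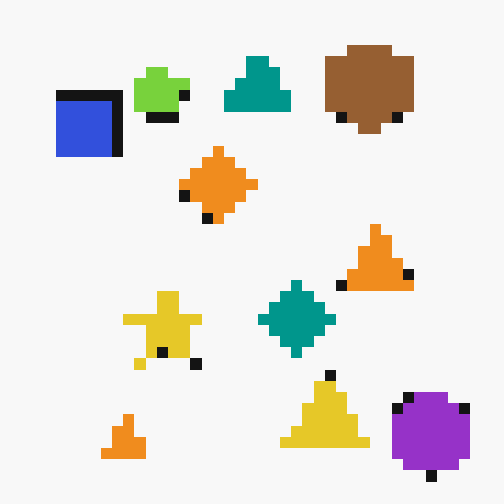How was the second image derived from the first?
This is the original image heavily pixelated into large blocks.

Shapes are reduced to large square blocks; fine edges and outlines are lost — a downscale-then-upscale (mosaic) effect.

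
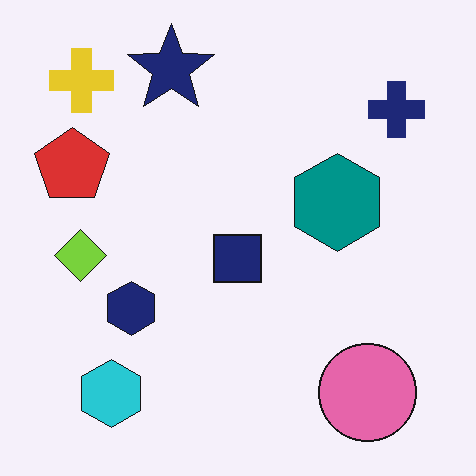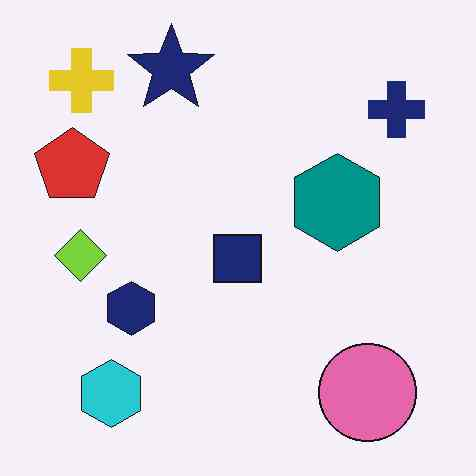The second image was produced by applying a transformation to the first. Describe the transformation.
The image was JPEG-compressed with visible artifacts.

Blocky 8×8 compression artifacts appear around shape edges and the flat background shows ringing — characteristic JPEG degradation.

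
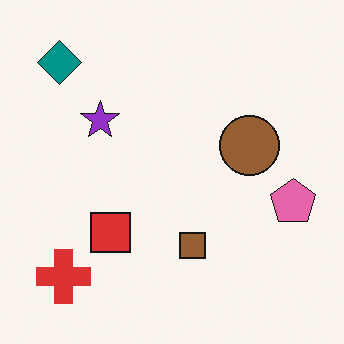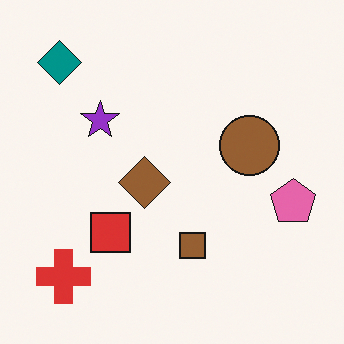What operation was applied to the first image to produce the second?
This is the original image overlaid with an additional brown diamond.

A brown diamond appears in the second image that is absent from the first.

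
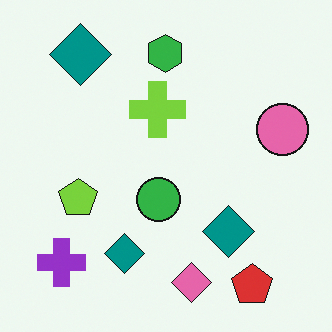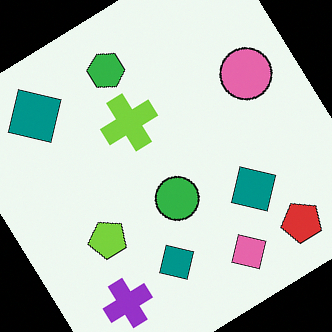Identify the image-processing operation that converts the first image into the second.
This is the original image rotated counter-clockwise by a large amount — several tens of degrees.

Every shape is tilted by the same angle and the image corners show triangular fill wedges — a whole-image rotation by a non-right angle.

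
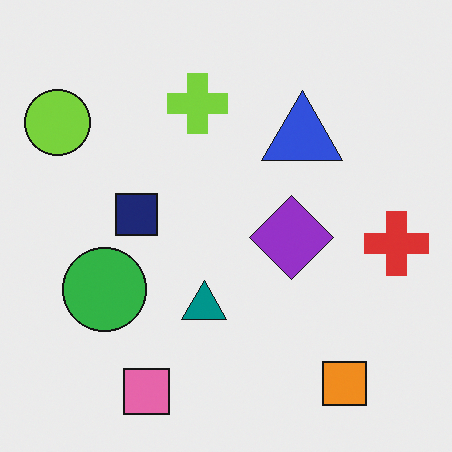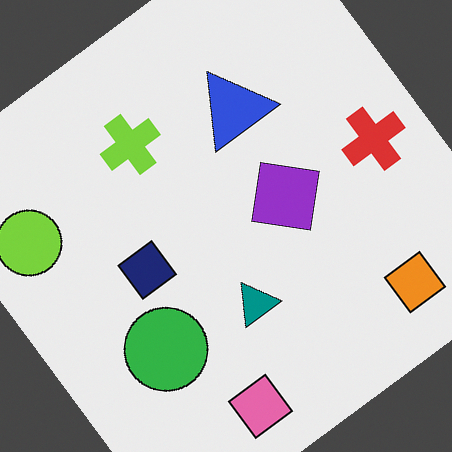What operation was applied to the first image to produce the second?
The image was rotated counter-clockwise by a large amount — several tens of degrees.

Every shape is tilted by the same angle and the image corners show triangular fill wedges — a whole-image rotation by a non-right angle.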